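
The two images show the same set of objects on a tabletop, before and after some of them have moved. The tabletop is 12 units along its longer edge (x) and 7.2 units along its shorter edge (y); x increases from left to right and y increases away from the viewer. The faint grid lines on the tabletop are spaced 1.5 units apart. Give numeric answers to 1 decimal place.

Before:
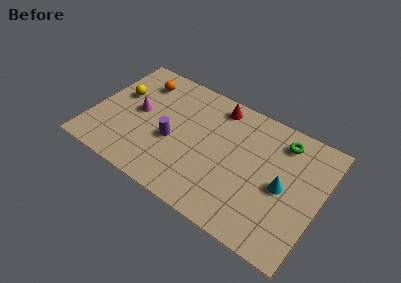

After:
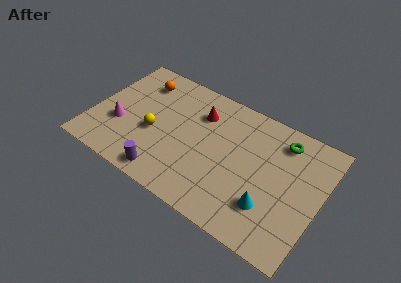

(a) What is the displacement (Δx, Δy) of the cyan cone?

(-0.5, -1.4)

The cyan cone started near (10.1, 3.4) and ended near (9.6, 2.0).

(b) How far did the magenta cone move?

1.4

The magenta cone moved from about (2.3, 3.8) to (1.5, 2.6), a distance of √(0.8² + 1.2²) ≈ 1.4.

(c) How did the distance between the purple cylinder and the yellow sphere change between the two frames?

-1.1

They were about 3.4 units apart before and 2.3 after — 1.1 units closer together.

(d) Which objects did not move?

the green torus and the orange sphere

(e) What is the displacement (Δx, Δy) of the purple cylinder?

(0.0, -2.1)

The purple cylinder started near (4.3, 3.0) and ended near (4.3, 0.9).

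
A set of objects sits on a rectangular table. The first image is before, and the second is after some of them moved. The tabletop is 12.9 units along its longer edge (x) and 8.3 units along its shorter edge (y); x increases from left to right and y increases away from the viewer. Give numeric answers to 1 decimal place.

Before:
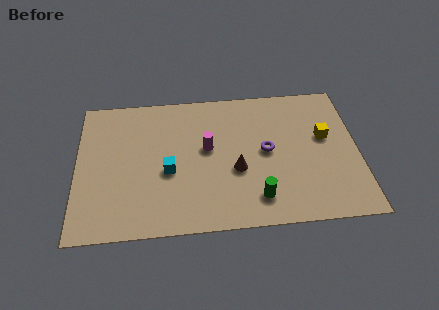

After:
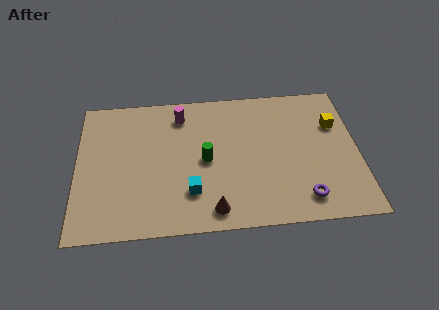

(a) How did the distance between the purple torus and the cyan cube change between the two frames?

+0.6

They were about 4.6 units apart before and 5.2 after — 0.6 units further apart.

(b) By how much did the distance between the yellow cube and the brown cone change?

+2.9

They were about 4.4 units apart before and 7.3 after — 2.9 units further apart.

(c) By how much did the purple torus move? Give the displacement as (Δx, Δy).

(1.6, -2.9)

The purple torus was at about (8.7, 4.3) and moved to about (10.3, 1.4).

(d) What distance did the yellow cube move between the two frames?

0.9

The yellow cube moved from about (11.4, 4.9) to (11.9, 5.6), a distance of √(0.5² + 0.7²) ≈ 0.9.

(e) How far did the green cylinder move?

3.3

From (8.2, 1.6) to (5.9, 4.0), the green cylinder covered √(2.3² + 2.4²) ≈ 3.3 units.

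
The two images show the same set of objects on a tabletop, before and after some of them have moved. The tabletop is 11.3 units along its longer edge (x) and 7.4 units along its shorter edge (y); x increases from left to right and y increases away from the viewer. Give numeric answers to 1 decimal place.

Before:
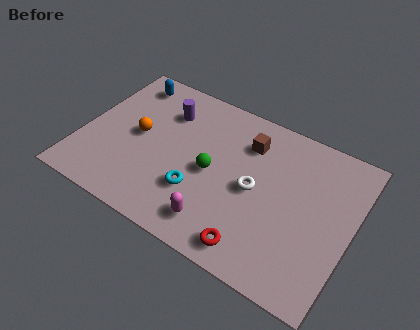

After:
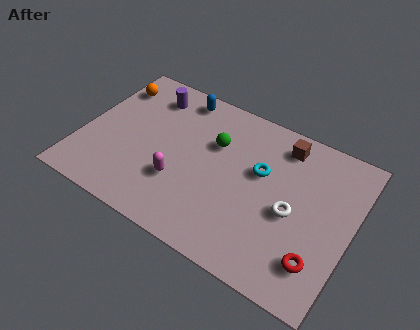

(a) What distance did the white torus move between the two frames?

1.6

The white torus moved from about (7.3, 3.6) to (8.9, 3.3), a distance of √(1.6² + 0.3²) ≈ 1.6.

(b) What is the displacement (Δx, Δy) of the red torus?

(2.5, 0.7)

The red torus started near (7.7, 1.0) and ended near (10.2, 1.7).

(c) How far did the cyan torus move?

3.2

The cyan torus was near (5.1, 2.3) before and (7.4, 4.5) after, so it travelled √(2.3² + 2.2²) ≈ 3.2 units.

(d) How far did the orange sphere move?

2.5

The orange sphere was near (2.3, 3.8) before and (0.8, 5.8) after, so it travelled √(1.5² + 2.0²) ≈ 2.5 units.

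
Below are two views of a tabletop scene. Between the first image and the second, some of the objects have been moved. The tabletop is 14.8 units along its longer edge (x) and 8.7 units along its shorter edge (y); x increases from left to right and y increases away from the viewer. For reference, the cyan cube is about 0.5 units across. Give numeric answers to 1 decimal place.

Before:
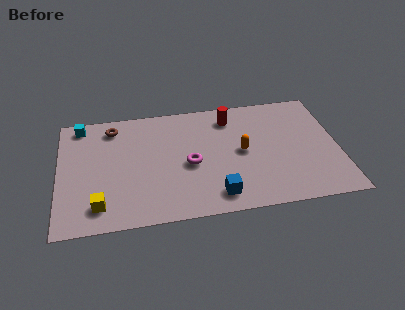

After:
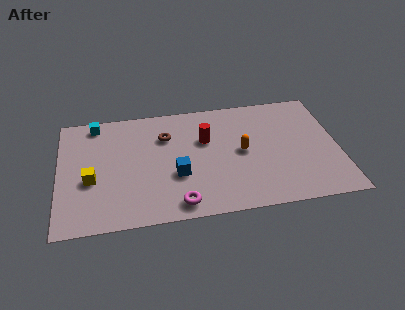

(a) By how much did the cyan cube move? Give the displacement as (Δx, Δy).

(0.8, 0.0)

From the two frames, the cyan cube sits at roughly (1.2, 7.7) before and (2.0, 7.7) after.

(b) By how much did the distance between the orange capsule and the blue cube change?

+0.3

Before: roughly 3.4 units apart; after: 3.7. That's 0.3 units further apart.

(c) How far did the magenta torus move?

2.9

The magenta torus moved from about (6.9, 3.9) to (6.2, 1.1), a distance of √(0.7² + 2.8²) ≈ 2.9.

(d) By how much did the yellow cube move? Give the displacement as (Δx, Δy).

(-0.4, 1.9)

The yellow cube was at about (2.1, 1.6) and moved to about (1.7, 3.5).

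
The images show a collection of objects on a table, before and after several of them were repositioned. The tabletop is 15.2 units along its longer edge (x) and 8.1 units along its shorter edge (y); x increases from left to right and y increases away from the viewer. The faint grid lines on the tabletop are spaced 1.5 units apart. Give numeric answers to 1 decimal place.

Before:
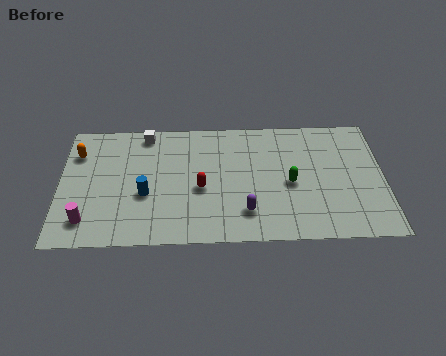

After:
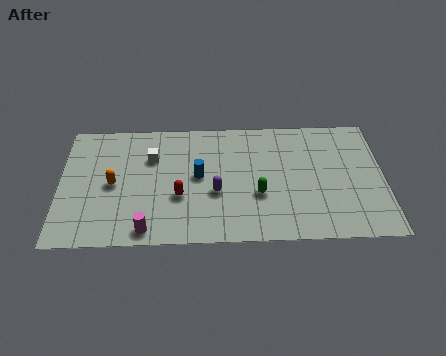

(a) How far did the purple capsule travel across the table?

1.9

The purple capsule moved from about (8.7, 1.9) to (7.3, 3.2), a distance of √(1.4² + 1.3²) ≈ 1.9.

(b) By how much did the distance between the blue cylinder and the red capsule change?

-1.0

The distance was about 2.6 in the first image and 1.6 in the second, so they moved 1.0 units closer together.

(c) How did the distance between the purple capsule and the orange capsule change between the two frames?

-4.0

They were about 8.9 units apart before and 4.9 after — 4.0 units closer together.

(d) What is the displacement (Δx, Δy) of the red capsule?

(-1.0, -0.5)

The red capsule was at about (6.6, 3.5) and moved to about (5.6, 3.0).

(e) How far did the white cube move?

1.6

From (4.0, 7.2) to (4.3, 5.6), the white cube covered √(0.3² + 1.6²) ≈ 1.6 units.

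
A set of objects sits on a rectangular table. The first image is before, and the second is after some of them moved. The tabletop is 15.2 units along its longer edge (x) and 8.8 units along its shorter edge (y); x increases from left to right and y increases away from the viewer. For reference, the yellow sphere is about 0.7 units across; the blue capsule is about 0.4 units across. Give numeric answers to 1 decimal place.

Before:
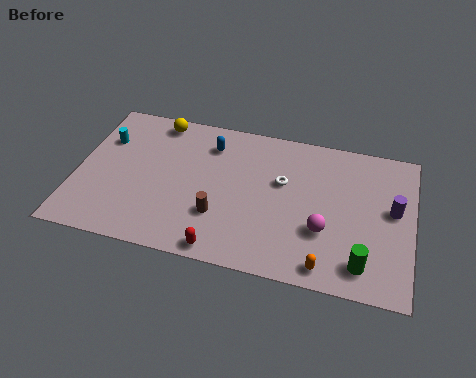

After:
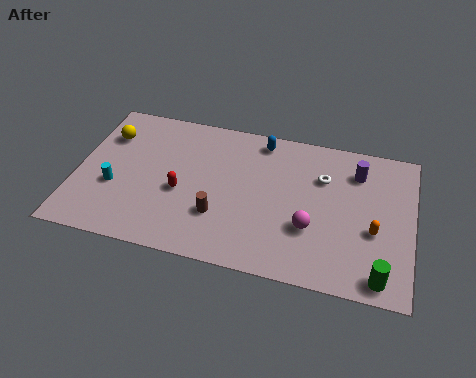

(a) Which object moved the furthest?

the red capsule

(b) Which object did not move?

the brown cylinder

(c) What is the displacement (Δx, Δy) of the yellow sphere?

(-2.2, -1.4)

The yellow sphere started near (3.4, 7.8) and ended near (1.2, 6.4).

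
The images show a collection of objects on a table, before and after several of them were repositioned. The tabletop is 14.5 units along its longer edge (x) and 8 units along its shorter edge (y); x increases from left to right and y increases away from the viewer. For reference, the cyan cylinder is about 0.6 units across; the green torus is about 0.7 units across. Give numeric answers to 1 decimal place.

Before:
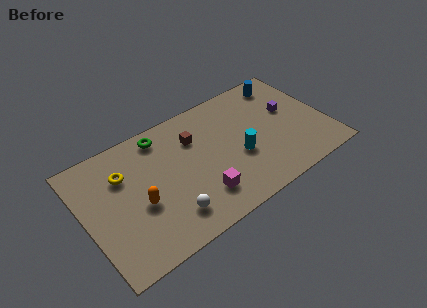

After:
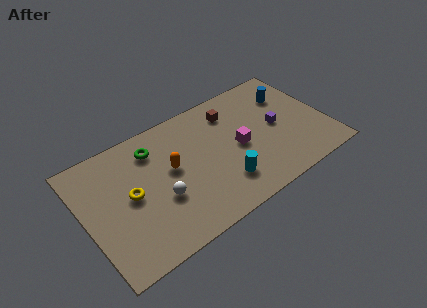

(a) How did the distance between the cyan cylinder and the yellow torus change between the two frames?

-1.4

They were about 7.0 units apart before and 5.6 after — 1.4 units closer together.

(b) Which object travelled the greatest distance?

the magenta cube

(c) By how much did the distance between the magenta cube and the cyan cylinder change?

-0.7

They were about 2.9 units apart before and 2.2 after — 0.7 units closer together.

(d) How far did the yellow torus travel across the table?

1.5

The yellow torus was near (2.5, 5.6) before and (2.7, 4.1) after, so it travelled √(0.2² + 1.5²) ≈ 1.5 units.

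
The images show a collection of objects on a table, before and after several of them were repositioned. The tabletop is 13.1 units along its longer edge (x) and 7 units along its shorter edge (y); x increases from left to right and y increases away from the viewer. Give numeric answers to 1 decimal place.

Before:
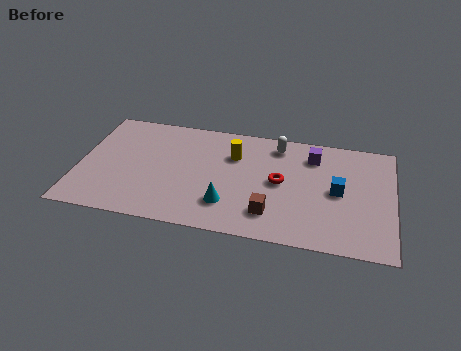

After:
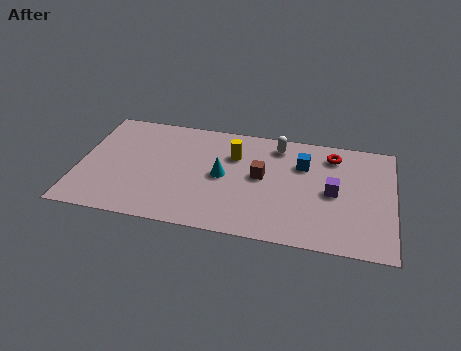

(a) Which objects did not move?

the white capsule and the yellow cylinder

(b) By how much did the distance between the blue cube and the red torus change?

-1.0

Before: roughly 2.4 units apart; after: 1.4. That's 1.0 units closer together.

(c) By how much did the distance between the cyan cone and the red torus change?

+2.2

They were about 2.8 units apart before and 5.0 after — 2.2 units further apart.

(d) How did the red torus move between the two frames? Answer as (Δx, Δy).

(2.1, 2.1)

From the two frames, the red torus sits at roughly (8.4, 3.6) before and (10.5, 5.7) after.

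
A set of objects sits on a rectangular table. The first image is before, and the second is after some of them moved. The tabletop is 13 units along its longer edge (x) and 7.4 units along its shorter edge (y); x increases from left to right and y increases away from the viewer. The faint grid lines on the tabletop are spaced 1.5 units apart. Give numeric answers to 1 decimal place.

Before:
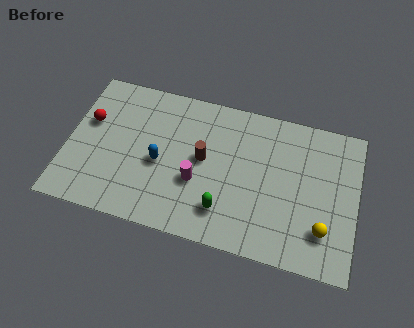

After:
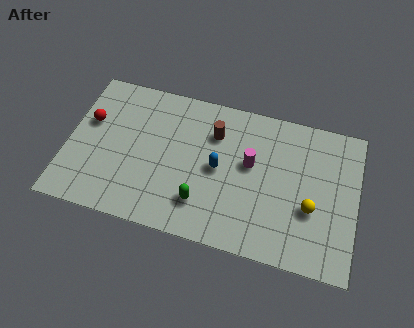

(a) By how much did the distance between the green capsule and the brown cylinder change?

+1.1

Before: roughly 2.5 units apart; after: 3.6. That's 1.1 units further apart.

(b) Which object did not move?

the red sphere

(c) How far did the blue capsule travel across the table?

2.6

The blue capsule was near (4.2, 3.3) before and (6.8, 3.7) after, so it travelled √(2.6² + 0.4²) ≈ 2.6 units.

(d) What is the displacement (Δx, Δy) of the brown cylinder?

(0.4, 1.4)

The brown cylinder started near (6.1, 4.0) and ended near (6.5, 5.4).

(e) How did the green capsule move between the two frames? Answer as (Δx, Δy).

(-1.0, 0.1)

From the two frames, the green capsule sits at roughly (7.2, 1.7) before and (6.2, 1.8) after.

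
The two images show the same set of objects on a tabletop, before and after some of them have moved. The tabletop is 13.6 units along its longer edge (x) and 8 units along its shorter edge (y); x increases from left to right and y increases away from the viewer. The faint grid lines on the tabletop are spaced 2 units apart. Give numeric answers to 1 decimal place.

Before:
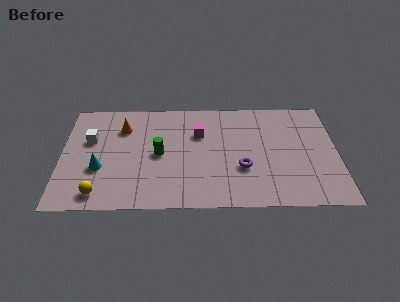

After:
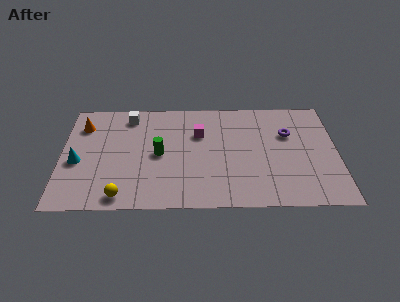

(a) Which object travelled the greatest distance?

the purple torus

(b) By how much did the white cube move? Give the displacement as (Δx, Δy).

(1.9, 1.8)

The white cube started near (1.4, 5.0) and ended near (3.3, 6.8).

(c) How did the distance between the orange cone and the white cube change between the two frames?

+0.6

Before: roughly 1.8 units apart; after: 2.4. That's 0.6 units further apart.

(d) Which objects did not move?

the magenta cube and the green cylinder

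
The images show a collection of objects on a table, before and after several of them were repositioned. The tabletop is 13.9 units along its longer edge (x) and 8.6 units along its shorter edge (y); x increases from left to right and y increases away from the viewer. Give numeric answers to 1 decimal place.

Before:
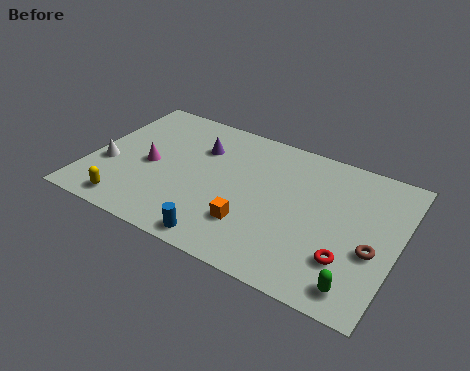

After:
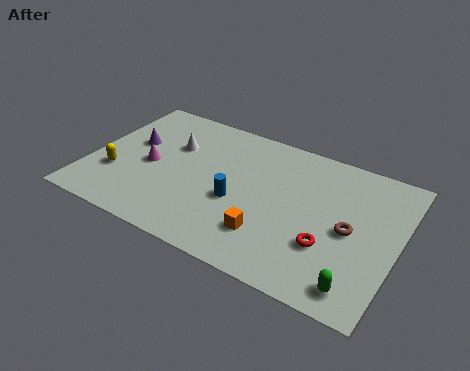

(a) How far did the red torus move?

1.0

From (11.9, 2.4) to (11.0, 2.8), the red torus covered √(0.9² + 0.4²) ≈ 1.0 units.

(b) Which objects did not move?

the magenta cone and the green capsule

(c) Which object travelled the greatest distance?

the white cone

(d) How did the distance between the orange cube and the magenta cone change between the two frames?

+0.8

Before: roughly 5.2 units apart; after: 6.0. That's 0.8 units further apart.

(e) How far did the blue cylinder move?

2.6

The blue cylinder was near (6.5, 0.9) before and (6.8, 3.5) after, so it travelled √(0.3² + 2.6²) ≈ 2.6 units.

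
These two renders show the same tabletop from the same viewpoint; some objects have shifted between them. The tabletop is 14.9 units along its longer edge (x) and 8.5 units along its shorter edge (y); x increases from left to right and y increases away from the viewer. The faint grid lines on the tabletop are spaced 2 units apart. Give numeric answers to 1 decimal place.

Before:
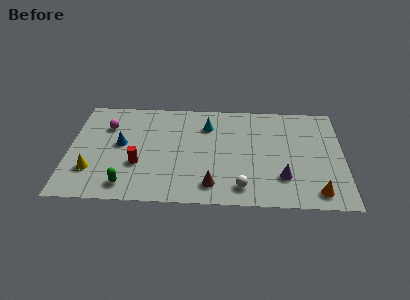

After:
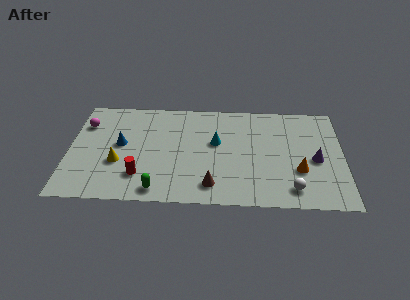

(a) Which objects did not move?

the blue cone and the brown cone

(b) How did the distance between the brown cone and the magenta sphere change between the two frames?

+1.0

Before: roughly 7.4 units apart; after: 8.4. That's 1.0 units further apart.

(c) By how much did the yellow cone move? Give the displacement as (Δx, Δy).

(1.4, 0.7)

The yellow cone was at about (1.3, 2.4) and moved to about (2.7, 3.1).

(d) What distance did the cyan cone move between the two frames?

1.5

From (7.5, 6.4) to (8.0, 5.0), the cyan cone covered √(0.5² + 1.4²) ≈ 1.5 units.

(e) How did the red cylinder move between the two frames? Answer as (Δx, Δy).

(0.1, -0.9)

The red cylinder started near (3.8, 3.0) and ended near (3.9, 2.1).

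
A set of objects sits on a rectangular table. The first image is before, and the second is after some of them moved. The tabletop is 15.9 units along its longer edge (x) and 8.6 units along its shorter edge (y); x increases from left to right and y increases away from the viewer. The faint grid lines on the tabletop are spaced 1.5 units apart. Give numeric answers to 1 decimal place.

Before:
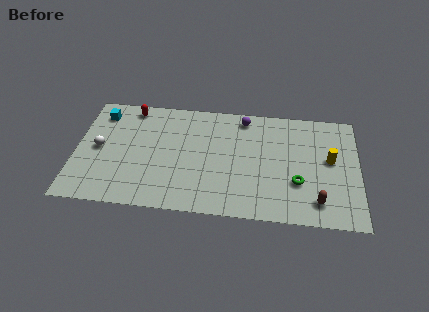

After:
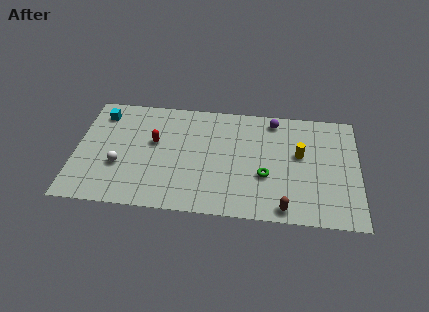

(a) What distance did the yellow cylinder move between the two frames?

1.7

The yellow cylinder moved from about (14.3, 4.8) to (12.6, 5.0), a distance of √(1.7² + 0.2²) ≈ 1.7.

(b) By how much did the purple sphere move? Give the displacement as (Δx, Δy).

(1.7, 0.0)

From the two frames, the purple sphere sits at roughly (9.4, 7.5) before and (11.1, 7.5) after.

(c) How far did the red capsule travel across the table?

2.9

The red capsule moved from about (3.0, 7.6) to (4.4, 5.1), a distance of √(1.4² + 2.5²) ≈ 2.9.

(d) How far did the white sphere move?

1.7

The white sphere was near (1.3, 4.3) before and (2.5, 3.1) after, so it travelled √(1.2² + 1.2²) ≈ 1.7 units.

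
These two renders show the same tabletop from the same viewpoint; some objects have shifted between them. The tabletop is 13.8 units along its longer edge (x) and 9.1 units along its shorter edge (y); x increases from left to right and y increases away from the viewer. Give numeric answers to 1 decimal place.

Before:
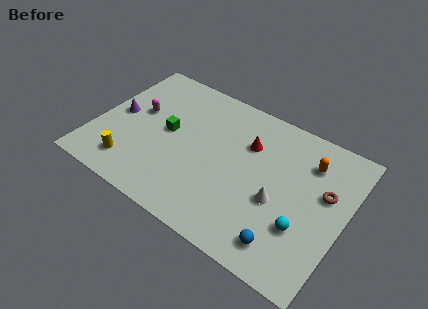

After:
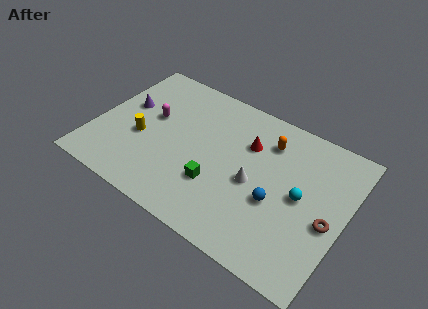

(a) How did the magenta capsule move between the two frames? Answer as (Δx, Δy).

(0.8, 0.0)

The magenta capsule was at about (2.1, 5.3) and moved to about (2.9, 5.3).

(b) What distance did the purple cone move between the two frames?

0.9

The purple cone was near (1.1, 4.6) before and (1.4, 5.4) after, so it travelled √(0.3² + 0.8²) ≈ 0.9 units.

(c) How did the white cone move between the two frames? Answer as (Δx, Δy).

(-1.4, 0.4)

The white cone was at about (10.3, 3.7) and moved to about (8.9, 4.1).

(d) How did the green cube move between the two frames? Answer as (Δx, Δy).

(3.1, -1.9)

The green cube started near (3.9, 4.8) and ended near (7.0, 2.9).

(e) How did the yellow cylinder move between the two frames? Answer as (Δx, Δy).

(0.2, 2.0)

The yellow cylinder started near (2.4, 1.7) and ended near (2.6, 3.7).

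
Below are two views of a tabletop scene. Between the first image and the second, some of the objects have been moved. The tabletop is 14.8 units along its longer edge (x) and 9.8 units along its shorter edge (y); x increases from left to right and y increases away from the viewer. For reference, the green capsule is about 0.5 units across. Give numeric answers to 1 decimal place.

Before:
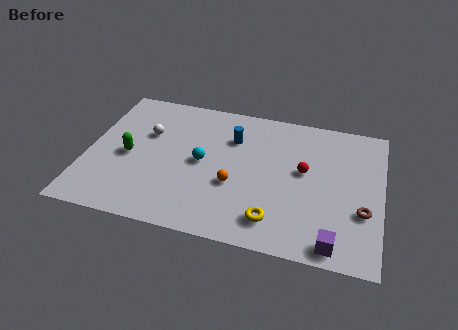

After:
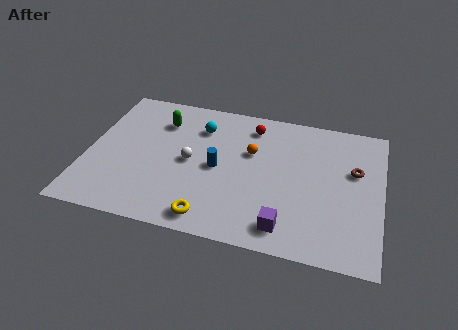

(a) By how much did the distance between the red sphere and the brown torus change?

+2.0

They were about 3.7 units apart before and 5.7 after — 2.0 units further apart.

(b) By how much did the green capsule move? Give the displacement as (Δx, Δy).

(1.4, 2.9)

From the two frames, the green capsule sits at roughly (2.1, 4.5) before and (3.5, 7.4) after.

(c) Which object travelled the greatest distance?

the red sphere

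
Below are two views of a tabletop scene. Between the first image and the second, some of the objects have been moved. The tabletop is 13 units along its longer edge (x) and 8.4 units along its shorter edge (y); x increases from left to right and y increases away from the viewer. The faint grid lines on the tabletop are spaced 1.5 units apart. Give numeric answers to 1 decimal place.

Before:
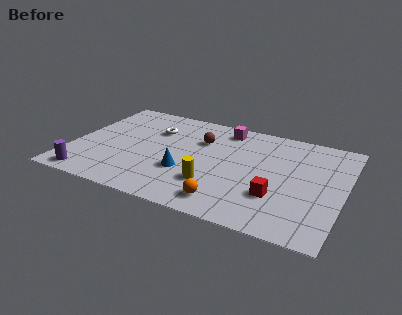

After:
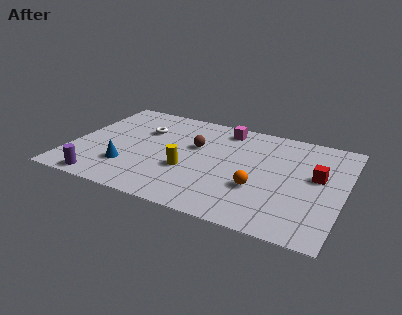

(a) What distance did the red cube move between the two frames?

2.8

The red cube moved from about (10.0, 2.6) to (11.7, 4.8), a distance of √(1.7² + 2.2²) ≈ 2.8.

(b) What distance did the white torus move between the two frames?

0.5

The white torus was near (3.7, 5.9) before and (3.2, 5.7) after, so it travelled √(0.5² + 0.2²) ≈ 0.5 units.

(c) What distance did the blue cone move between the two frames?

2.8

The blue cone moved from about (5.6, 2.9) to (2.9, 2.3), a distance of √(2.7² + 0.6²) ≈ 2.8.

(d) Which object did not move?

the magenta cube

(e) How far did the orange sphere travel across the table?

2.1

The orange sphere moved from about (7.8, 1.3) to (9.1, 2.9), a distance of √(1.3² + 1.6²) ≈ 2.1.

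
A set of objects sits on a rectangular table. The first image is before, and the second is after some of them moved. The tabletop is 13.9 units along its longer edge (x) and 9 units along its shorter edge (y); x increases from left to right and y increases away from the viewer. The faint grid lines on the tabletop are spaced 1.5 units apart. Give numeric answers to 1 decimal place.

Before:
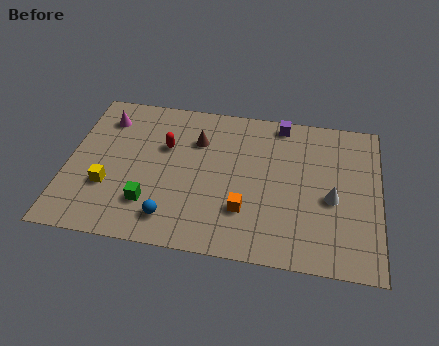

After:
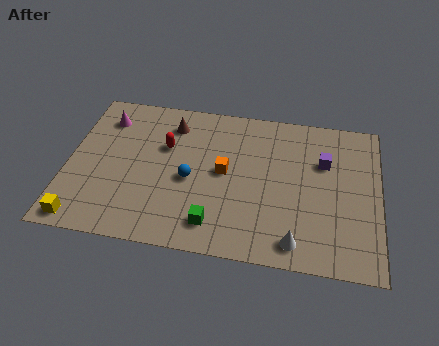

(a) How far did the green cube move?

3.0

The green cube moved from about (3.8, 2.3) to (6.7, 1.6), a distance of √(2.9² + 0.7²) ≈ 3.0.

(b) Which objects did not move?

the red capsule and the magenta cone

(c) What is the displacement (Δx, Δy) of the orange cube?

(-1.0, 2.1)

The orange cube started near (8.0, 2.6) and ended near (7.0, 4.7).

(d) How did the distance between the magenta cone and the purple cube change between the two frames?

+2.0

The distance was about 8.0 in the first image and 10.0 in the second, so they moved 2.0 units further apart.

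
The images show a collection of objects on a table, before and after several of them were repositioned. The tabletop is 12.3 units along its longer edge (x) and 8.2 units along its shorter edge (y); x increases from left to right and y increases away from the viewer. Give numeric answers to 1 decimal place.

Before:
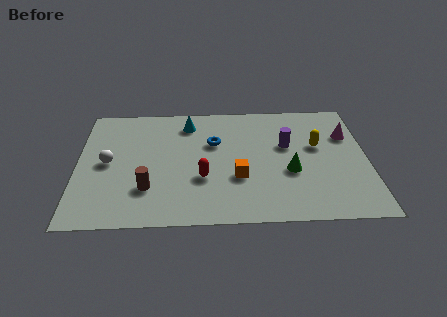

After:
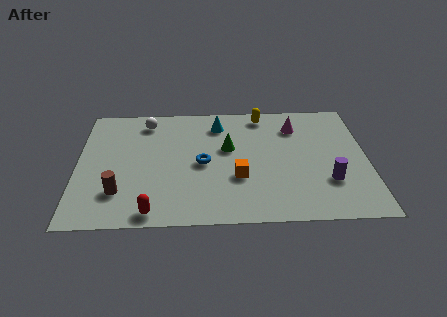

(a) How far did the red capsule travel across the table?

3.0

The red capsule was near (5.3, 2.9) before and (3.2, 0.8) after, so it travelled √(2.1² + 2.1²) ≈ 3.0 units.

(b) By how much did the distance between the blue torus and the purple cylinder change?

+2.4

They were about 3.1 units apart before and 5.5 after — 2.4 units further apart.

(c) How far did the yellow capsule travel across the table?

3.3

The yellow capsule moved from about (10.2, 4.9) to (7.9, 7.2), a distance of √(2.3² + 2.3²) ≈ 3.3.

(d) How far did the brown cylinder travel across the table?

1.2

From (3.0, 2.3) to (1.8, 2.1), the brown cylinder covered √(1.2² + 0.2²) ≈ 1.2 units.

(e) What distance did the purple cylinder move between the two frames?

3.0

The purple cylinder was near (8.9, 5.0) before and (10.6, 2.5) after, so it travelled √(1.7² + 2.5²) ≈ 3.0 units.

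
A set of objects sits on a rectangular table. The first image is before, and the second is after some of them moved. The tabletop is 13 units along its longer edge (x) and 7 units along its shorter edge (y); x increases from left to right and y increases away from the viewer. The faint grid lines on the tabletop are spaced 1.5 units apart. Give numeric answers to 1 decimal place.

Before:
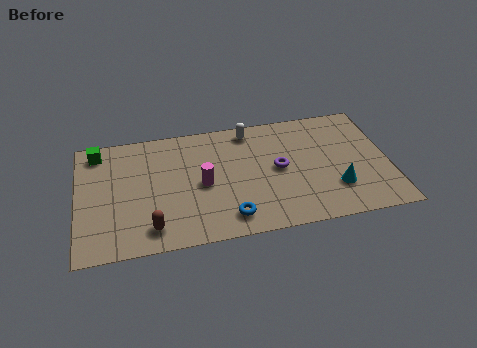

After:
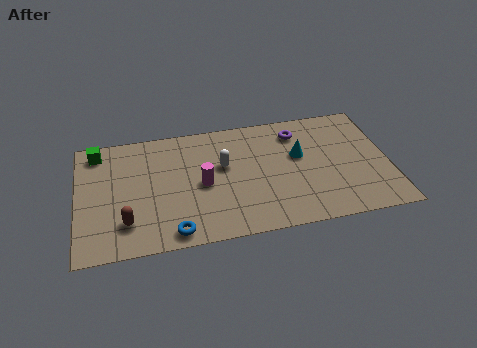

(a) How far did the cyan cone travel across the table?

2.6

From (10.7, 2.0) to (9.3, 4.2), the cyan cone covered √(1.4² + 2.2²) ≈ 2.6 units.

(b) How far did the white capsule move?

2.2

The white capsule was near (7.3, 6.1) before and (6.1, 4.2) after, so it travelled √(1.2² + 1.9²) ≈ 2.2 units.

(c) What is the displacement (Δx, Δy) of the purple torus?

(0.9, 2.0)

From the two frames, the purple torus sits at roughly (8.4, 3.6) before and (9.3, 5.6) after.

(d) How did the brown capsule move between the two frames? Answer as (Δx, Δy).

(-1.0, 0.5)

The brown capsule started near (3.0, 1.2) and ended near (2.0, 1.7).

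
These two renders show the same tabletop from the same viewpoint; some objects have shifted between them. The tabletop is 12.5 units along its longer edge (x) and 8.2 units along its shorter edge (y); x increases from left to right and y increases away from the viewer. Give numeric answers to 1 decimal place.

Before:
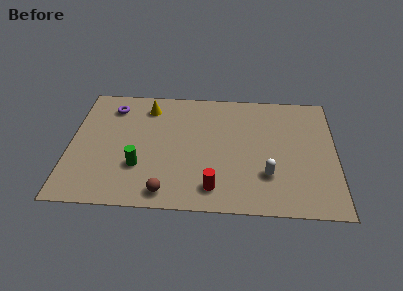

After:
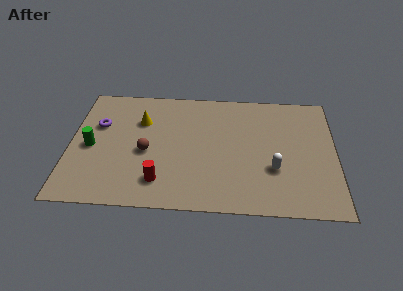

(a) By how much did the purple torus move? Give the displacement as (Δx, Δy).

(-0.6, -1.3)

The purple torus started near (1.9, 6.6) and ended near (1.3, 5.3).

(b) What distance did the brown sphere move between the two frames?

2.8

The brown sphere moved from about (4.6, 1.0) to (3.6, 3.6), a distance of √(1.0² + 2.6²) ≈ 2.8.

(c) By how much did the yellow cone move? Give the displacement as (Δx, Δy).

(-0.3, -1.0)

From the two frames, the yellow cone sits at roughly (3.6, 6.7) before and (3.3, 5.7) after.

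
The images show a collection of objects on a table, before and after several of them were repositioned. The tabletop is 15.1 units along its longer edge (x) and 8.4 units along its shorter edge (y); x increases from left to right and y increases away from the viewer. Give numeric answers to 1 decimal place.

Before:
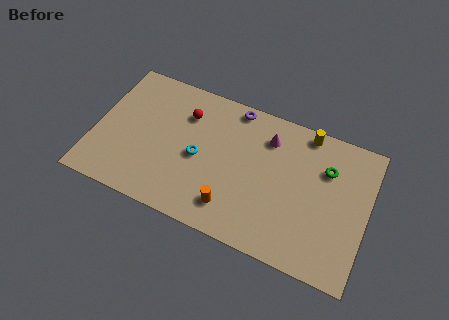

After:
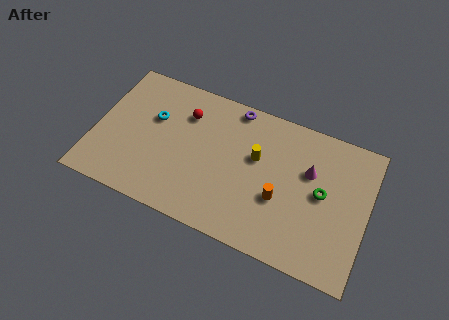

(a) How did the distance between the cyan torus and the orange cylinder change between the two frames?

+4.6

They were about 3.0 units apart before and 7.6 after — 4.6 units further apart.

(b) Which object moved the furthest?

the yellow cylinder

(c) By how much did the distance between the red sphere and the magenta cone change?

+2.4

They were about 4.6 units apart before and 7.0 after — 2.4 units further apart.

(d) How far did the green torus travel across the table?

1.5

The green torus was near (12.7, 5.9) before and (12.6, 4.4) after, so it travelled √(0.1² + 1.5²) ≈ 1.5 units.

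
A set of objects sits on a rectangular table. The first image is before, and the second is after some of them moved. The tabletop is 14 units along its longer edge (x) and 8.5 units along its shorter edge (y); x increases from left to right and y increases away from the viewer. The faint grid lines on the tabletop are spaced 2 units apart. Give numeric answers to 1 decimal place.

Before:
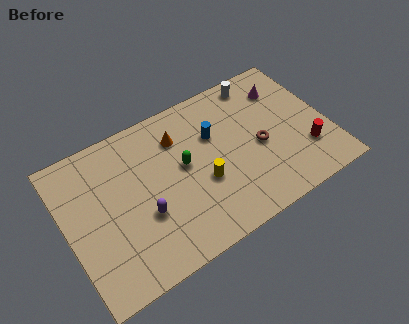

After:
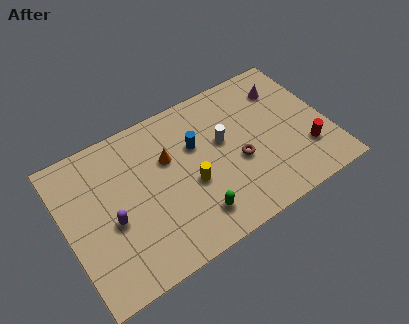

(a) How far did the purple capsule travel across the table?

1.7

From (3.9, 3.1) to (2.3, 3.6), the purple capsule covered √(1.6² + 0.5²) ≈ 1.7 units.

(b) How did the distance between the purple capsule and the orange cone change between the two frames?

-0.3

Before: roughly 4.1 units apart; after: 3.8. That's 0.3 units closer together.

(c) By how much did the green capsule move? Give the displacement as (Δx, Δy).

(0.1, -3.0)

The green capsule was at about (6.3, 4.7) and moved to about (6.4, 1.7).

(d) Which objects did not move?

the red cylinder and the magenta cone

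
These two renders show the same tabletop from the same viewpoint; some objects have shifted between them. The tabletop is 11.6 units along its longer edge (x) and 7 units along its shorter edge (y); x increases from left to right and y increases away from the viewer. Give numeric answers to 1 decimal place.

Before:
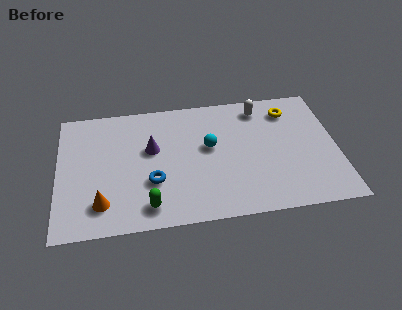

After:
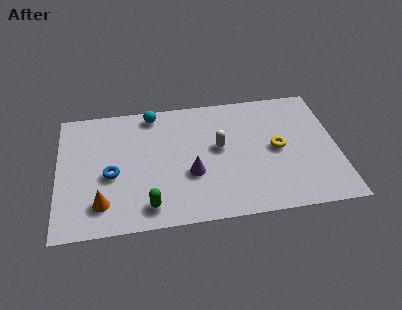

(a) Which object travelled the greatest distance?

the cyan sphere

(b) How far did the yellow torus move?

2.2

The yellow torus was near (9.7, 5.6) before and (9.1, 3.5) after, so it travelled √(0.6² + 2.1²) ≈ 2.2 units.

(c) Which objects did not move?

the orange cone and the green capsule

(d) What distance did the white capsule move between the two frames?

2.7

The white capsule was near (8.5, 5.9) before and (6.7, 3.9) after, so it travelled √(1.8² + 2.0²) ≈ 2.7 units.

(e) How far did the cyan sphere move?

3.2

The cyan sphere was near (6.3, 4.0) before and (4.0, 6.2) after, so it travelled √(2.3² + 2.2²) ≈ 3.2 units.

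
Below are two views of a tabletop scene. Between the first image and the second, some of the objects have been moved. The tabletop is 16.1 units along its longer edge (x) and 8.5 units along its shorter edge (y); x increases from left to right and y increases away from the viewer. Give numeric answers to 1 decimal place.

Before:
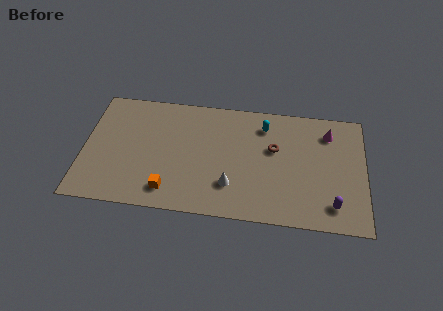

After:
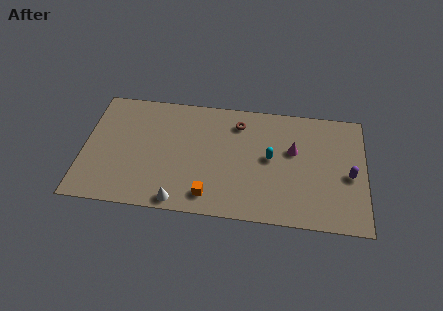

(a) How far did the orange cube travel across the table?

2.3

The orange cube was near (5.0, 1.5) before and (7.3, 1.4) after, so it travelled √(2.3² + 0.1²) ≈ 2.3 units.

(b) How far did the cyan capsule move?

2.3

The cyan capsule was near (10.3, 6.8) before and (10.7, 4.5) after, so it travelled √(0.4² + 2.3²) ≈ 2.3 units.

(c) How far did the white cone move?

3.3

The white cone was near (8.5, 2.3) before and (5.6, 0.8) after, so it travelled √(2.9² + 1.5²) ≈ 3.3 units.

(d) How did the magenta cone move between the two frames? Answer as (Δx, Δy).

(-2.0, -1.5)

From the two frames, the magenta cone sits at roughly (14.0, 6.7) before and (12.0, 5.2) after.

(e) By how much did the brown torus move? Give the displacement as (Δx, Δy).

(-2.1, 1.6)

From the two frames, the brown torus sits at roughly (10.9, 5.2) before and (8.8, 6.8) after.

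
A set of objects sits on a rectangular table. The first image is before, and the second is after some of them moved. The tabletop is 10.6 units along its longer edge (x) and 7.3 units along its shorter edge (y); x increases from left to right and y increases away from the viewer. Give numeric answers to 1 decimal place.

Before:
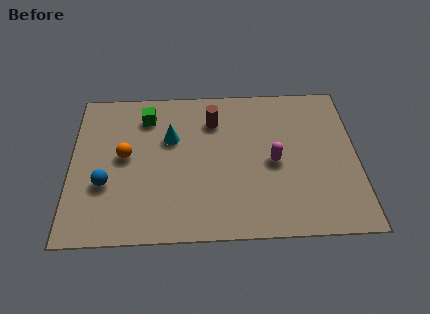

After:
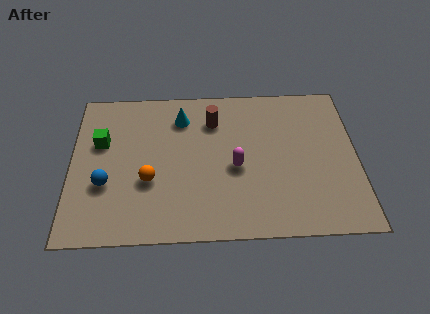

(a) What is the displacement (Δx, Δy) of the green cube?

(-1.7, -1.2)

The green cube started near (2.8, 5.8) and ended near (1.1, 4.6).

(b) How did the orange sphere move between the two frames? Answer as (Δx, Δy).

(0.9, -1.2)

From the two frames, the orange sphere sits at roughly (2.0, 3.9) before and (2.9, 2.7) after.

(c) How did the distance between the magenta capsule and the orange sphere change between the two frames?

-2.3

The distance was about 5.5 in the first image and 3.2 in the second, so they moved 2.3 units closer together.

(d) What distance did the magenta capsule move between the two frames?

1.4

From (7.5, 3.4) to (6.1, 3.2), the magenta capsule covered √(1.4² + 0.2²) ≈ 1.4 units.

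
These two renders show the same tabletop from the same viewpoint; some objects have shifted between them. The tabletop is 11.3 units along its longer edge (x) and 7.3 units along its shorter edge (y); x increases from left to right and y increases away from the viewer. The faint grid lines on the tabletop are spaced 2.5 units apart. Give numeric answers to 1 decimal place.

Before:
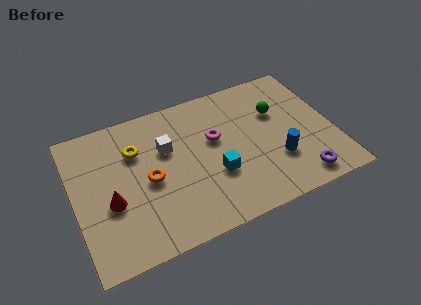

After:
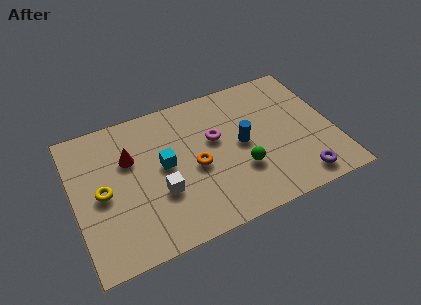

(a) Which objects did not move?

the purple torus and the magenta torus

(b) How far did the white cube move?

2.2

From (4.1, 4.7) to (3.6, 2.6), the white cube covered √(0.5² + 2.1²) ≈ 2.2 units.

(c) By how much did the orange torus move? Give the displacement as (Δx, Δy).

(2.0, -0.1)

The orange torus was at about (3.2, 3.4) and moved to about (5.2, 3.3).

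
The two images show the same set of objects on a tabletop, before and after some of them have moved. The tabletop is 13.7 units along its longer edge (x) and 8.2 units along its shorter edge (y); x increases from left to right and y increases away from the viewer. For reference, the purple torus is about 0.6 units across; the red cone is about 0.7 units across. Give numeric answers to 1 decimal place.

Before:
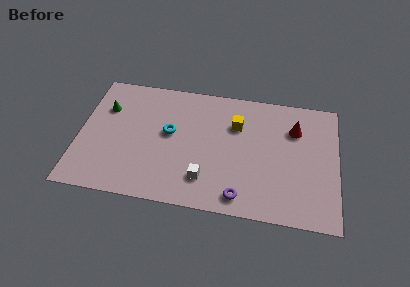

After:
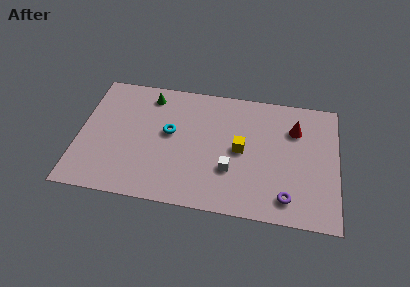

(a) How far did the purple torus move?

2.4

The purple torus moved from about (8.7, 1.1) to (11.1, 1.4), a distance of √(2.4² + 0.3²) ≈ 2.4.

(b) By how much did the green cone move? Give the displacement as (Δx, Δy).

(2.3, 1.2)

The green cone was at about (1.3, 5.7) and moved to about (3.6, 6.9).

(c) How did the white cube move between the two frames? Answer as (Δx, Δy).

(1.3, 0.8)

The white cube started near (6.8, 1.9) and ended near (8.1, 2.7).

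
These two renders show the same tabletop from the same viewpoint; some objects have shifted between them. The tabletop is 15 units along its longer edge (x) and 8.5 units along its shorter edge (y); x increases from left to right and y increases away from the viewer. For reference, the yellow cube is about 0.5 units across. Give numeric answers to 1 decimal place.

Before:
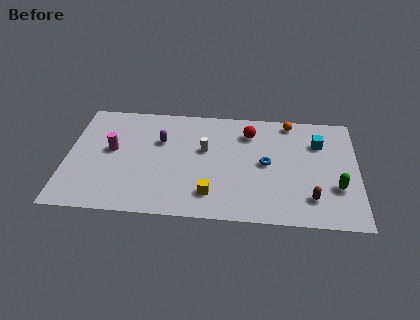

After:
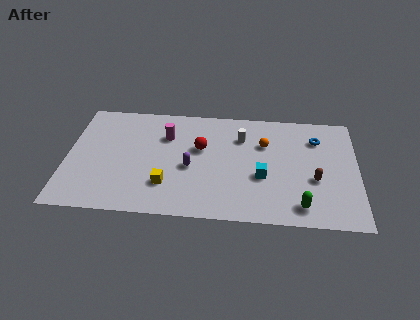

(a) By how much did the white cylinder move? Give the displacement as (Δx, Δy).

(1.9, 1.1)

From the two frames, the white cylinder sits at roughly (7.1, 5.1) before and (9.0, 6.2) after.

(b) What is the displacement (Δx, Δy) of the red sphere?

(-2.5, -1.4)

From the two frames, the red sphere sits at roughly (9.4, 6.6) before and (6.9, 5.2) after.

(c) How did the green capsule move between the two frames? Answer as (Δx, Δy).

(-1.8, -1.5)

The green capsule was at about (13.9, 2.8) and moved to about (12.1, 1.3).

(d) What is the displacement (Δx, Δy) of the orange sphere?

(-1.3, -1.8)

The orange sphere started near (11.5, 7.6) and ended near (10.2, 5.8).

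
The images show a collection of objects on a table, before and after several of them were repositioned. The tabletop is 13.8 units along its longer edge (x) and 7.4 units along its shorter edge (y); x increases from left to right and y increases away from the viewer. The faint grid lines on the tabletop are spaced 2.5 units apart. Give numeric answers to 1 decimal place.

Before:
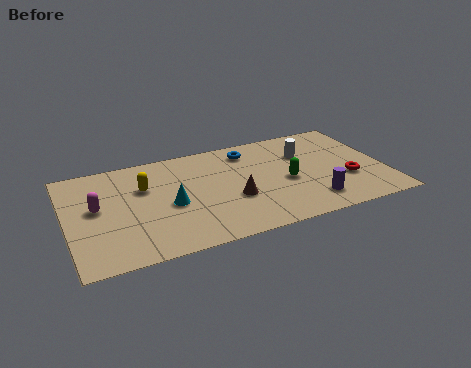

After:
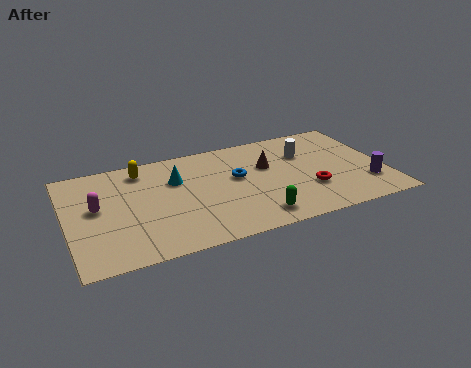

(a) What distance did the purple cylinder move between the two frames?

2.5

From (10.4, 1.5) to (12.9, 2.0), the purple cylinder covered √(2.5² + 0.5²) ≈ 2.5 units.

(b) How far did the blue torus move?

1.9

From (8.1, 6.1) to (7.4, 4.3), the blue torus covered √(0.7² + 1.8²) ≈ 1.9 units.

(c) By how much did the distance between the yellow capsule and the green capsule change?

+0.4

The distance was about 6.3 in the first image and 6.7 in the second, so they moved 0.4 units further apart.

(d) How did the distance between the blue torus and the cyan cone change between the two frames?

-1.9

The distance was about 4.6 in the first image and 2.7 in the second, so they moved 1.9 units closer together.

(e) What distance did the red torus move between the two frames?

1.7

The red torus moved from about (12.1, 2.6) to (10.4, 2.4), a distance of √(1.7² + 0.2²) ≈ 1.7.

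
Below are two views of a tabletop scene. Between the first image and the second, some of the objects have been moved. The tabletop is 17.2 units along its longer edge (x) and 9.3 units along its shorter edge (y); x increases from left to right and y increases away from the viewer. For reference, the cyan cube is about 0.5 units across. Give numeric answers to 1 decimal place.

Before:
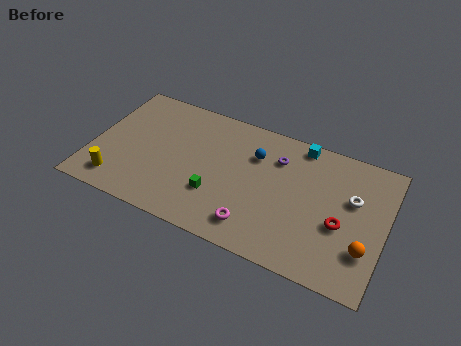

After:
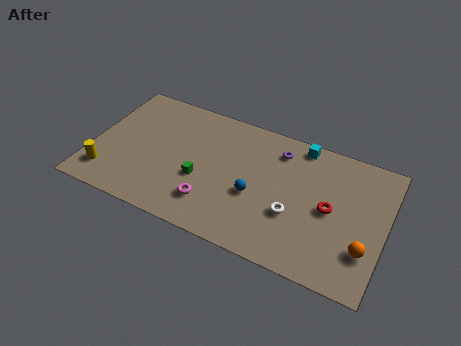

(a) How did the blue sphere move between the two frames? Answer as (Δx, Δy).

(0.3, -2.8)

From the two frames, the blue sphere sits at roughly (9.4, 6.6) before and (9.7, 3.8) after.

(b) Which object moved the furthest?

the white torus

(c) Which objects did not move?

the orange sphere and the cyan cube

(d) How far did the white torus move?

4.0

The white torus moved from about (15.2, 5.8) to (12.0, 3.4), a distance of √(3.2² + 2.4²) ≈ 4.0.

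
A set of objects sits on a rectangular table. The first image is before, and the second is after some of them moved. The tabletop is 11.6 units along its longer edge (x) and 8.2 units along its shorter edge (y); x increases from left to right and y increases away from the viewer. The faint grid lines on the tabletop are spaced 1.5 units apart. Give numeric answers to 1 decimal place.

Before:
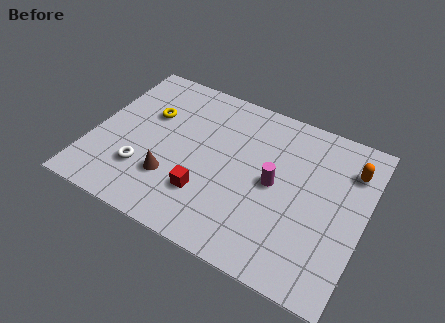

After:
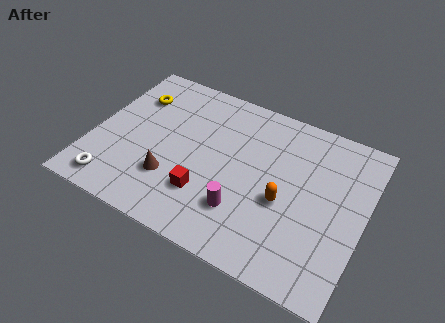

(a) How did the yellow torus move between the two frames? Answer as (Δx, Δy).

(-0.8, 0.7)

From the two frames, the yellow torus sits at roughly (2.2, 5.3) before and (1.4, 6.0) after.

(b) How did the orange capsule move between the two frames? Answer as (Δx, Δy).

(-2.5, -2.8)

The orange capsule started near (10.8, 6.2) and ended near (8.3, 3.4).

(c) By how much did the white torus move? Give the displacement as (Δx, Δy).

(-1.1, -1.2)

The white torus started near (2.4, 2.3) and ended near (1.3, 1.1).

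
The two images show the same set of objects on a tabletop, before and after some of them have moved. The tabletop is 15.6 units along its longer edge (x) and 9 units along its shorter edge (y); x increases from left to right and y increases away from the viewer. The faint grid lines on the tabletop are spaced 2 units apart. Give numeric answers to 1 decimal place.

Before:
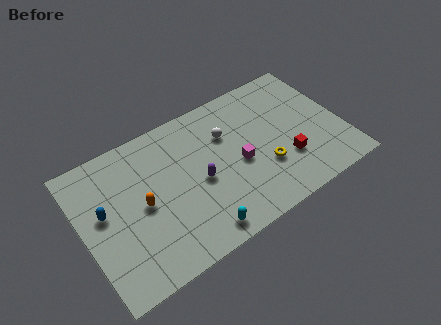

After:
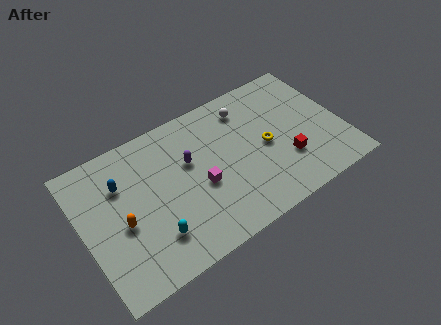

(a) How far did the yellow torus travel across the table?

1.3

The yellow torus was near (10.7, 3.0) before and (11.0, 4.3) after, so it travelled √(0.3² + 1.3²) ≈ 1.3 units.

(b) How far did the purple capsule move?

1.6

The purple capsule was near (6.9, 4.1) before and (6.5, 5.6) after, so it travelled √(0.4² + 1.5²) ≈ 1.6 units.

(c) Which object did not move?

the red cube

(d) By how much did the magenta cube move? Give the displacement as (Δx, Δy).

(-2.4, -0.2)

The magenta cube was at about (9.3, 4.0) and moved to about (6.9, 3.8).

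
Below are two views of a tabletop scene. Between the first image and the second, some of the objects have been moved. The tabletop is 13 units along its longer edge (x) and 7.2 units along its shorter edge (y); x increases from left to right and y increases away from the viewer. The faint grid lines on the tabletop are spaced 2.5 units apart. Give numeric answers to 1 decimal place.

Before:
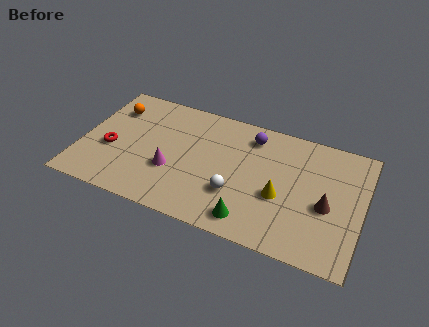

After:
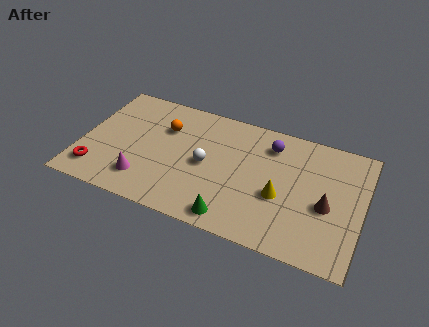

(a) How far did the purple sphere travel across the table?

0.9

The purple sphere was near (7.7, 5.9) before and (8.6, 5.7) after, so it travelled √(0.9² + 0.2²) ≈ 0.9 units.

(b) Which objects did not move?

the yellow cone and the brown cone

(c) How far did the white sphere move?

1.9

From (7.3, 2.3) to (5.8, 3.5), the white sphere covered √(1.5² + 1.2²) ≈ 1.9 units.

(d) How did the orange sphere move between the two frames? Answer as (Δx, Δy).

(2.5, -0.4)

The orange sphere started near (1.2, 5.4) and ended near (3.7, 5.0).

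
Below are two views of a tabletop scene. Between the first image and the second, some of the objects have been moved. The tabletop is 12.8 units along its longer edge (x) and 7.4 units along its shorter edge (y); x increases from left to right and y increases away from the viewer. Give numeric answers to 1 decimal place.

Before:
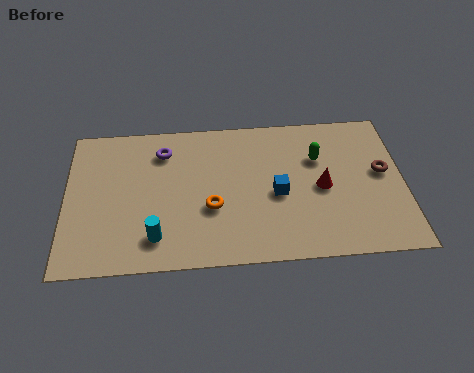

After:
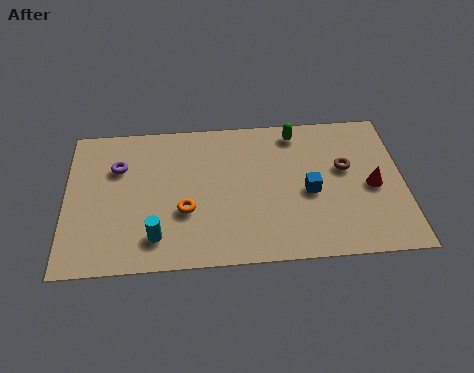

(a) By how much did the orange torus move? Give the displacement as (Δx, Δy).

(-1.0, -0.1)

The orange torus was at about (5.5, 2.8) and moved to about (4.5, 2.7).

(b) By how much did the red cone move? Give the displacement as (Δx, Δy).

(1.9, -0.1)

The red cone was at about (9.7, 3.5) and moved to about (11.6, 3.4).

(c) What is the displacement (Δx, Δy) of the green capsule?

(-0.8, 1.4)

The green capsule was at about (9.6, 5.0) and moved to about (8.8, 6.4).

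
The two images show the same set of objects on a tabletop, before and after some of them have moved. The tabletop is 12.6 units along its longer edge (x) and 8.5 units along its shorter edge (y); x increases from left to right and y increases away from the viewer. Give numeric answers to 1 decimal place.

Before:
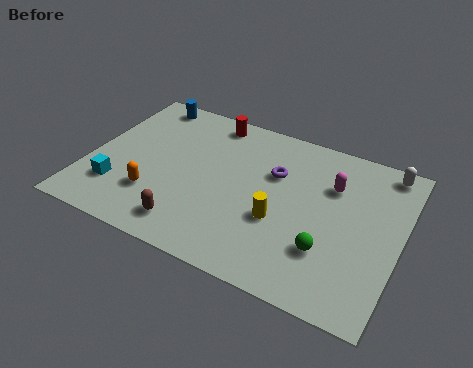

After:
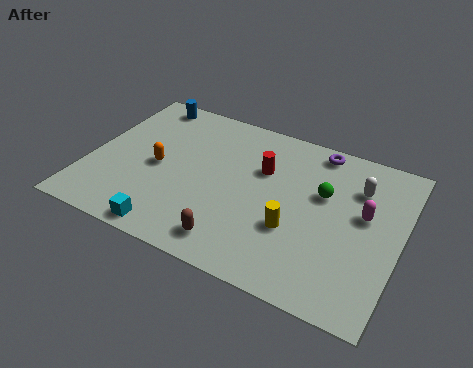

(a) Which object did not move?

the blue cylinder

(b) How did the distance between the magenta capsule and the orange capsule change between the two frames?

+0.7

The distance was about 7.6 in the first image and 8.3 in the second, so they moved 0.7 units further apart.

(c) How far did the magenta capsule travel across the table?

1.7

The magenta capsule was near (9.7, 5.9) before and (11.1, 4.9) after, so it travelled √(1.4² + 1.0²) ≈ 1.7 units.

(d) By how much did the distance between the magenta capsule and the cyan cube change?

-0.7

Before: roughly 9.1 units apart; after: 8.4. That's 0.7 units closer together.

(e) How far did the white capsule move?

1.7

The white capsule was near (11.7, 7.6) before and (10.7, 6.2) after, so it travelled √(1.0² + 1.4²) ≈ 1.7 units.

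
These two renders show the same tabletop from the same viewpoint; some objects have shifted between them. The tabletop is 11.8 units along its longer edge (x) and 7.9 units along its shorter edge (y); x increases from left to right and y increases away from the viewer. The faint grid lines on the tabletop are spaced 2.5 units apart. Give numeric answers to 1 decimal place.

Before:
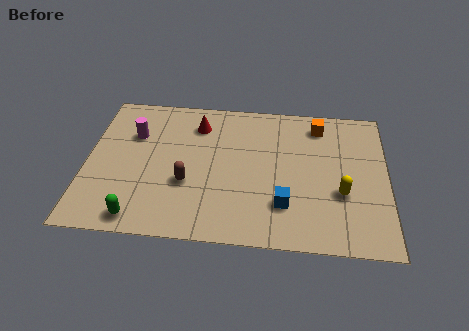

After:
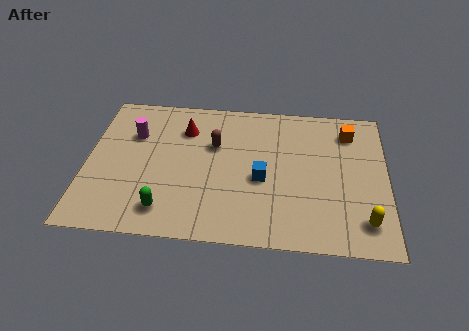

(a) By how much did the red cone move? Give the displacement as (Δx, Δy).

(-0.5, -0.3)

The red cone was at about (4.3, 6.2) and moved to about (3.8, 5.9).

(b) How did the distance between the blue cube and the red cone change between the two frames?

-1.4

They were about 5.4 units apart before and 4.0 after — 1.4 units closer together.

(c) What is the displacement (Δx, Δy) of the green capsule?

(1.0, 0.5)

The green capsule was at about (2.2, 0.9) and moved to about (3.2, 1.4).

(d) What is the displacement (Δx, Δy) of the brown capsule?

(1.0, 2.2)

From the two frames, the brown capsule sits at roughly (4.0, 2.9) before and (5.0, 5.1) after.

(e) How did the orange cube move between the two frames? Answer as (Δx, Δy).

(1.2, -0.3)

The orange cube was at about (9.1, 6.6) and moved to about (10.3, 6.3).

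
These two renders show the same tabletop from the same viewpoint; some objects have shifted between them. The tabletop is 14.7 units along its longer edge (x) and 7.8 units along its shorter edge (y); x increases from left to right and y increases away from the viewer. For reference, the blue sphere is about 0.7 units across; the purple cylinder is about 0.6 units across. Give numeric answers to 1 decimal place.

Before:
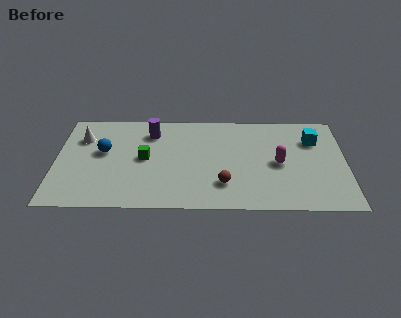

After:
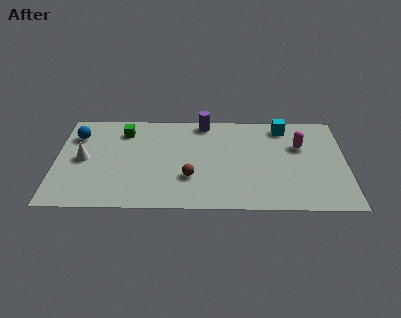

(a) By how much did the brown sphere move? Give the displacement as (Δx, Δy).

(-1.7, 0.5)

The brown sphere was at about (8.5, 2.0) and moved to about (6.8, 2.5).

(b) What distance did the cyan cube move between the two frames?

1.9

From (13.1, 5.6) to (11.6, 6.7), the cyan cube covered √(1.5² + 1.1²) ≈ 1.9 units.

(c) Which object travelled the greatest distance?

the purple cylinder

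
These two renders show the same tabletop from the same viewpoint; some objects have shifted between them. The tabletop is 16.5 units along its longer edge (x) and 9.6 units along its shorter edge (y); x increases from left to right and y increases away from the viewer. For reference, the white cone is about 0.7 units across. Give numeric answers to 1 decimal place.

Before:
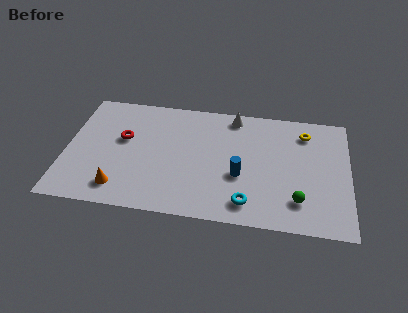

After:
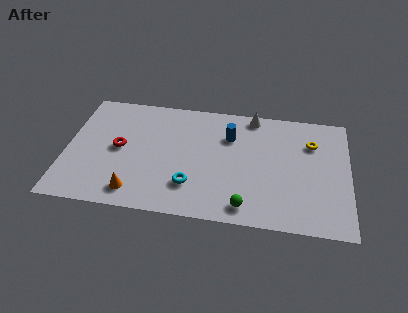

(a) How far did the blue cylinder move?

3.2

The blue cylinder was near (10.2, 3.7) before and (9.5, 6.8) after, so it travelled √(0.7² + 3.1²) ≈ 3.2 units.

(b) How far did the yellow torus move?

0.9

The yellow torus was near (13.9, 7.7) before and (14.3, 6.9) after, so it travelled √(0.4² + 0.8²) ≈ 0.9 units.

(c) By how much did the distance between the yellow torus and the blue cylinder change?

-0.6

The distance was about 5.4 in the first image and 4.8 in the second, so they moved 0.6 units closer together.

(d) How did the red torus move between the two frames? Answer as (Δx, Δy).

(-0.2, -0.8)

From the two frames, the red torus sits at roughly (3.3, 5.7) before and (3.1, 4.9) after.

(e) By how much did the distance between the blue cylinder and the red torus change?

-0.5

They were about 7.2 units apart before and 6.7 after — 0.5 units closer together.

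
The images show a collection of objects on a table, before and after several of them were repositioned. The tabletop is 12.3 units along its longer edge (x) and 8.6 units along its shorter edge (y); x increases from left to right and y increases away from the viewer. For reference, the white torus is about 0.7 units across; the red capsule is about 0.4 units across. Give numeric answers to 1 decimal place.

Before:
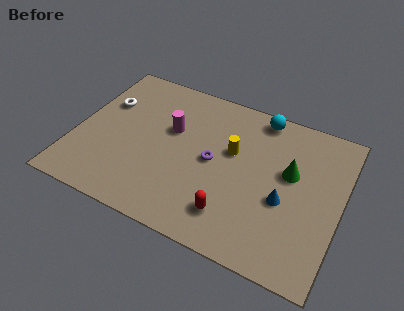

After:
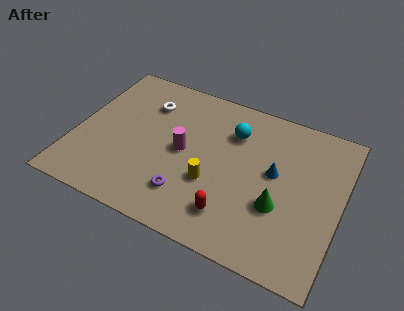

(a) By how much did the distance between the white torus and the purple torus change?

-0.4

The distance was about 5.5 in the first image and 5.1 in the second, so they moved 0.4 units closer together.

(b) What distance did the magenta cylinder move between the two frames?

1.2

The magenta cylinder moved from about (4.3, 5.3) to (5.0, 4.3), a distance of √(0.7² + 1.0²) ≈ 1.2.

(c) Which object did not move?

the red capsule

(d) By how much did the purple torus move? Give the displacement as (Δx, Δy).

(-0.9, -2.3)

The purple torus started near (6.4, 4.3) and ended near (5.5, 2.0).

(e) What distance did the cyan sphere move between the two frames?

1.8

The cyan sphere was near (8.2, 7.7) before and (7.1, 6.3) after, so it travelled √(1.1² + 1.4²) ≈ 1.8 units.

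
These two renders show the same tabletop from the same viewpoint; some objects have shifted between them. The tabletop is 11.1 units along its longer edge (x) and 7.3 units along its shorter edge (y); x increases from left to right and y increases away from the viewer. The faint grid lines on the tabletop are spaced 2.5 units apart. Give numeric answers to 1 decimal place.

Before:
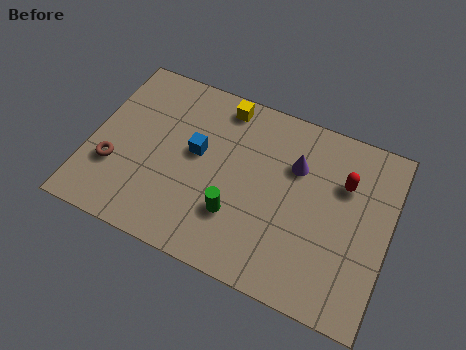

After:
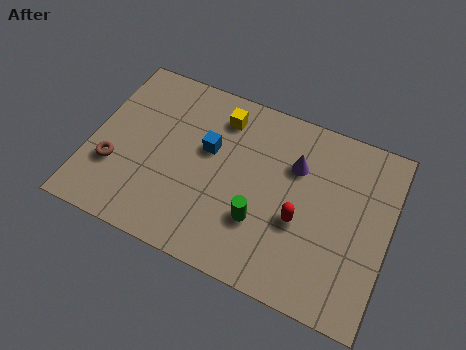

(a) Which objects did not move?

the brown torus and the purple cone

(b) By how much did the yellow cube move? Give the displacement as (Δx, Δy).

(0.0, -0.5)

The yellow cube started near (4.6, 6.4) and ended near (4.6, 5.9).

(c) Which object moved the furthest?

the red capsule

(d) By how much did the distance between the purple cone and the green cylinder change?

-0.5

The distance was about 3.4 in the first image and 2.9 in the second, so they moved 0.5 units closer together.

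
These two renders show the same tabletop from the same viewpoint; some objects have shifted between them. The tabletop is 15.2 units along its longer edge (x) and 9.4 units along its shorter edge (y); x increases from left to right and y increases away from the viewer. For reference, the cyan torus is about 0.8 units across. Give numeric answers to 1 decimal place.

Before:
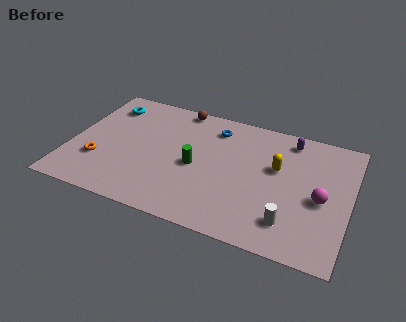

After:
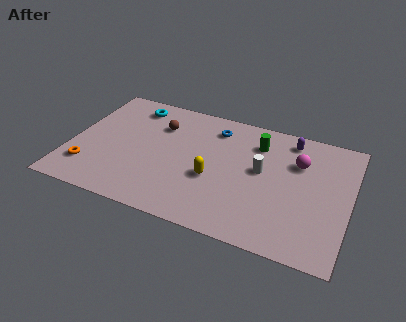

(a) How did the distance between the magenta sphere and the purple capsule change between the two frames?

-2.7

The distance was about 4.4 in the first image and 1.7 in the second, so they moved 2.7 units closer together.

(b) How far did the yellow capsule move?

3.9

The yellow capsule moved from about (11.2, 5.7) to (7.9, 3.7), a distance of √(3.3² + 2.0²) ≈ 3.9.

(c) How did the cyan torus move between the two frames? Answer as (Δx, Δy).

(1.4, 0.4)

The cyan torus started near (1.6, 7.5) and ended near (3.0, 7.9).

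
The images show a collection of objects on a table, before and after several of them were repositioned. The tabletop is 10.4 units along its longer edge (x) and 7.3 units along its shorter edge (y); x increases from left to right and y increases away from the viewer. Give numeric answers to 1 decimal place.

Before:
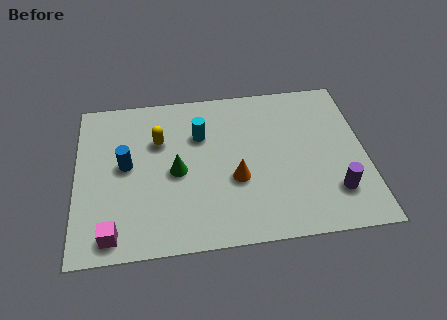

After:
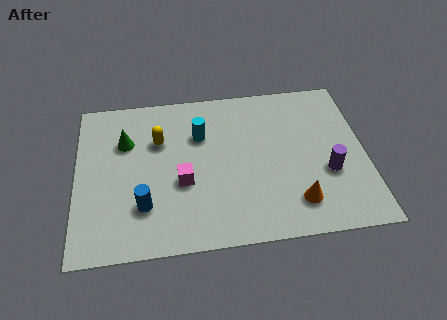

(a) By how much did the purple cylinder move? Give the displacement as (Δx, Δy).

(-0.2, 0.9)

The purple cylinder started near (9.2, 1.8) and ended near (9.0, 2.7).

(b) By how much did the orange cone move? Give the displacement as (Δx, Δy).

(2.1, -1.3)

The orange cone started near (5.7, 2.8) and ended near (7.8, 1.5).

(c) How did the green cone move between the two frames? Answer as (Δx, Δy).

(-1.8, 1.6)

The green cone was at about (3.6, 3.4) and moved to about (1.8, 5.0).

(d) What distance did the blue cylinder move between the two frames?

2.0

The blue cylinder was near (1.8, 3.9) before and (2.4, 2.0) after, so it travelled √(0.6² + 1.9²) ≈ 2.0 units.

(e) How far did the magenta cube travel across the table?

3.2

The magenta cube moved from about (1.3, 0.9) to (3.8, 2.9), a distance of √(2.5² + 2.0²) ≈ 3.2.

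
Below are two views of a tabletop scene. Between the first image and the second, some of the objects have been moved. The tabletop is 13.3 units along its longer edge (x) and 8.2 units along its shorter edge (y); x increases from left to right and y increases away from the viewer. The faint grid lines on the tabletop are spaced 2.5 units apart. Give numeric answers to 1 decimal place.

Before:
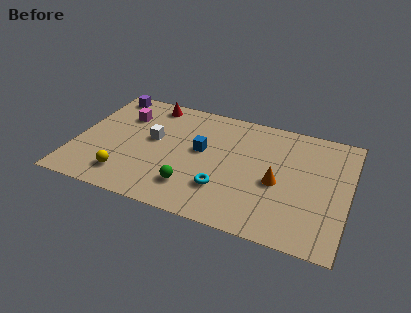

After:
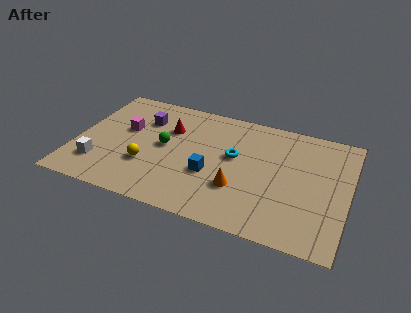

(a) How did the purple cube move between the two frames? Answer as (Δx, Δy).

(2.0, -1.4)

From the two frames, the purple cube sits at roughly (1.1, 7.3) before and (3.1, 5.9) after.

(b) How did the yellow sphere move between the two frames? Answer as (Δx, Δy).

(0.9, 1.1)

The yellow sphere started near (2.7, 1.6) and ended near (3.6, 2.7).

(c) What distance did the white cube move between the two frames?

3.5

From (3.7, 4.6) to (1.3, 2.0), the white cube covered √(2.4² + 2.6²) ≈ 3.5 units.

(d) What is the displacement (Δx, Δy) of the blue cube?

(0.6, -1.5)

The blue cube started near (6.1, 4.6) and ended near (6.7, 3.1).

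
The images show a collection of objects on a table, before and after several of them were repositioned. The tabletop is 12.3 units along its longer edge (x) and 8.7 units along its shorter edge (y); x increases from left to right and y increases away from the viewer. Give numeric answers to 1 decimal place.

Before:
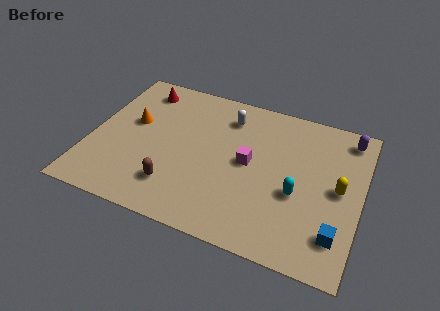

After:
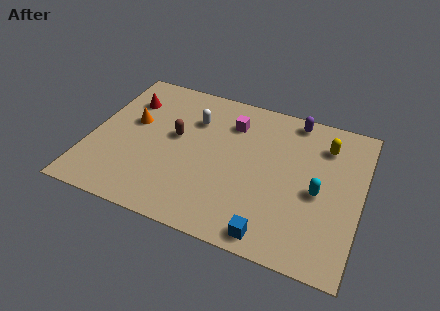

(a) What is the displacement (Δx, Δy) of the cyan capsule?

(0.9, 0.4)

From the two frames, the cyan capsule sits at roughly (9.5, 3.5) before and (10.4, 3.9) after.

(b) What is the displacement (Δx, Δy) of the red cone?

(-0.5, -0.9)

From the two frames, the red cone sits at roughly (1.9, 7.3) before and (1.4, 6.4) after.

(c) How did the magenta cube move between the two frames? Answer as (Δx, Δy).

(-1.0, 2.1)

The magenta cube was at about (7.2, 4.5) and moved to about (6.2, 6.6).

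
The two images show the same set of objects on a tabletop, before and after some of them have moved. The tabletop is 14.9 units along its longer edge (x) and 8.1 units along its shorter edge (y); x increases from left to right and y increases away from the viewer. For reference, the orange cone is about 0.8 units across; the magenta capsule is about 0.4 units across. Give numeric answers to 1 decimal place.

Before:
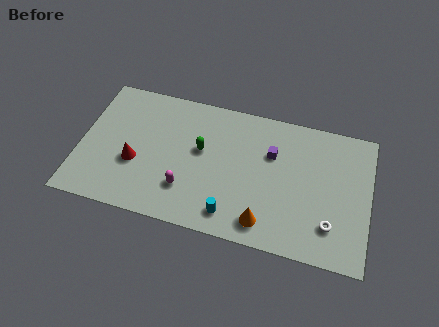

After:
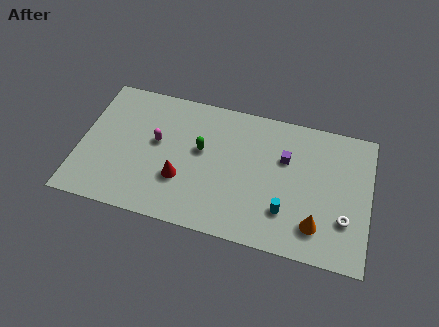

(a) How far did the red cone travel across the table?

2.4

From (2.9, 3.1) to (5.3, 2.7), the red cone covered √(2.4² + 0.4²) ≈ 2.4 units.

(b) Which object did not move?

the green capsule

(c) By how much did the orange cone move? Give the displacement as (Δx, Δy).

(2.6, 0.5)

The orange cone started near (9.7, 1.3) and ended near (12.3, 1.8).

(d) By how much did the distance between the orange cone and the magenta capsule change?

+4.7

They were about 4.2 units apart before and 8.9 after — 4.7 units further apart.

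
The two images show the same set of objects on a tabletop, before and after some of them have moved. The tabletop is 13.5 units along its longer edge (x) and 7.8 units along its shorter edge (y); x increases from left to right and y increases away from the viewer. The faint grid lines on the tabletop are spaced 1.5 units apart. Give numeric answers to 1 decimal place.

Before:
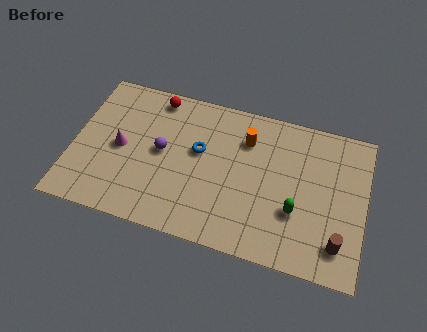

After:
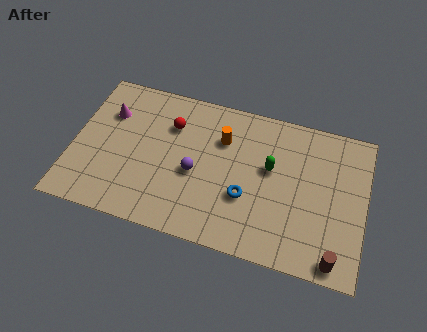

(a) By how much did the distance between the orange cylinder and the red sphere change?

-2.0

The distance was about 4.4 in the first image and 2.4 in the second, so they moved 2.0 units closer together.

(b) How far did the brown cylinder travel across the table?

0.8

The brown cylinder moved from about (12.4, 1.6) to (12.3, 0.8), a distance of √(0.1² + 0.8²) ≈ 0.8.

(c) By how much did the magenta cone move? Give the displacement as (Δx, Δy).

(-0.7, 1.7)

The magenta cone was at about (2.2, 3.8) and moved to about (1.5, 5.5).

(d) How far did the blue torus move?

2.9

The blue torus was near (5.8, 4.6) before and (8.1, 2.8) after, so it travelled √(2.3² + 1.8²) ≈ 2.9 units.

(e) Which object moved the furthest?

the blue torus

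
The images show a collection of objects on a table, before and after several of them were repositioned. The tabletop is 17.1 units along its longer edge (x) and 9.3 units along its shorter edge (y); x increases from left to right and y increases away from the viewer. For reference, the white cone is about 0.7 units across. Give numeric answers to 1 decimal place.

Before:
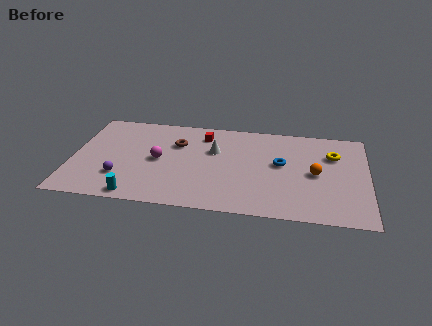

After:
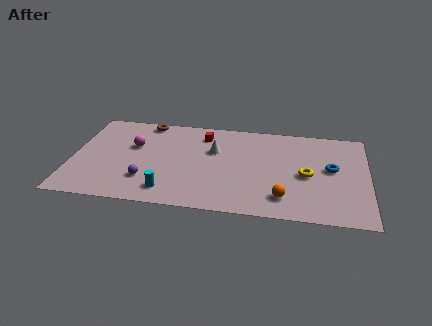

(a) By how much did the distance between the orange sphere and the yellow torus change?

+0.5

Before: roughly 2.2 units apart; after: 2.7. That's 0.5 units further apart.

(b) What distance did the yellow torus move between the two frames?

2.7

The yellow torus moved from about (15.1, 6.5) to (13.6, 4.3), a distance of √(1.5² + 2.2²) ≈ 2.7.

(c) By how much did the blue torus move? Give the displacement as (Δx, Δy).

(2.9, -0.1)

The blue torus started near (12.1, 5.2) and ended near (15.0, 5.1).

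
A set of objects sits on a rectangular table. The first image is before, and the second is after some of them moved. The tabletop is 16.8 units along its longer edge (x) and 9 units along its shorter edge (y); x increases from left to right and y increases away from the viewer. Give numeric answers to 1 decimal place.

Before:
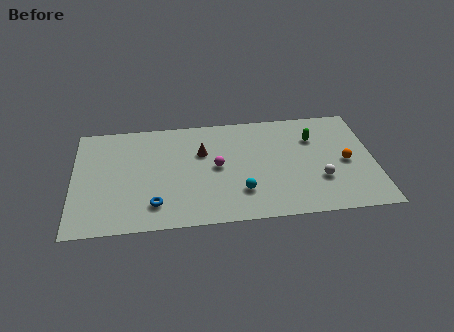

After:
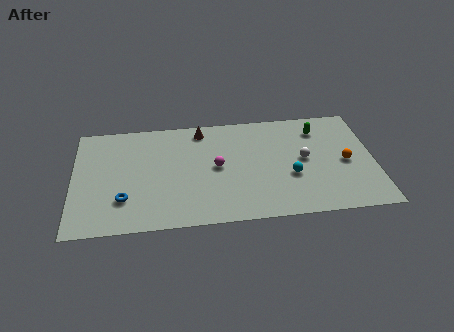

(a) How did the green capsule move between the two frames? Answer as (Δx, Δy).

(0.3, 0.7)

The green capsule started near (13.5, 6.4) and ended near (13.8, 7.1).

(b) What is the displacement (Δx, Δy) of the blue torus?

(-1.7, 0.6)

The blue torus started near (4.5, 1.9) and ended near (2.8, 2.5).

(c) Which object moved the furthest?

the cyan sphere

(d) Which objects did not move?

the orange sphere and the magenta sphere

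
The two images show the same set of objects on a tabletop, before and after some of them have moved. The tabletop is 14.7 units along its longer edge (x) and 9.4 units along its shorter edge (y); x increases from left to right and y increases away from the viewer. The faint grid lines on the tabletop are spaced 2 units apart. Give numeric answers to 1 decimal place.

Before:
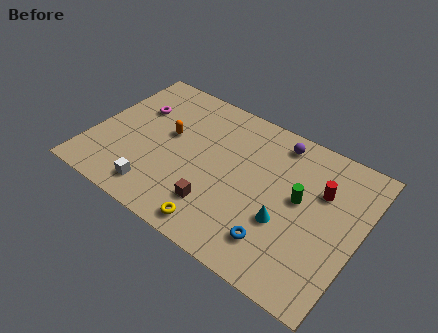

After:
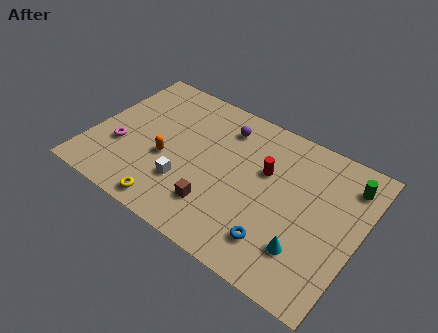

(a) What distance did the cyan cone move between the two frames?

1.6

The cyan cone moved from about (10.9, 3.4) to (12.2, 2.4), a distance of √(1.3² + 1.0²) ≈ 1.6.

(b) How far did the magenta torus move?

3.0

From (2.0, 6.3) to (1.7, 3.3), the magenta torus covered √(0.3² + 3.0²) ≈ 3.0 units.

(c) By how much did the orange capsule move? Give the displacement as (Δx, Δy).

(0.2, -1.6)

From the two frames, the orange capsule sits at roughly (4.0, 5.4) before and (4.2, 3.8) after.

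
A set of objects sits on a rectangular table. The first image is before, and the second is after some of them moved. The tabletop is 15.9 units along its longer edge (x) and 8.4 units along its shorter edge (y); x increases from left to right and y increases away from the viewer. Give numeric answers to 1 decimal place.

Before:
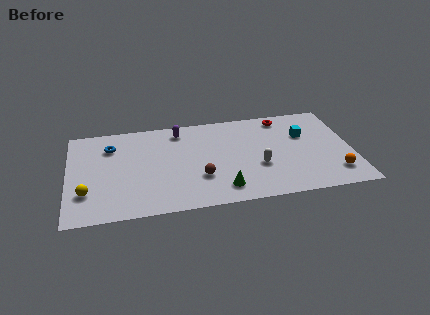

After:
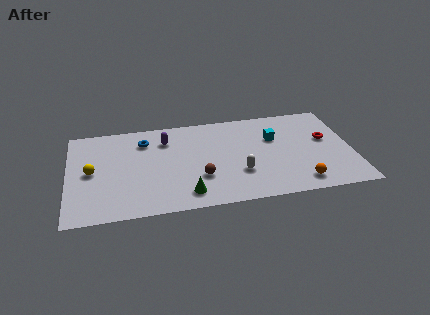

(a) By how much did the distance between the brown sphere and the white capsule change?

-1.1

They were about 3.3 units apart before and 2.2 after — 1.1 units closer together.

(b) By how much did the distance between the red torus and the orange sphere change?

-2.1

The distance was about 6.1 in the first image and 4.0 in the second, so they moved 2.1 units closer together.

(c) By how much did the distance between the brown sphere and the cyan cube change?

-1.5

They were about 6.6 units apart before and 5.1 after — 1.5 units closer together.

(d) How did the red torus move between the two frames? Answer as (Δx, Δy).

(2.3, -2.4)

From the two frames, the red torus sits at roughly (12.2, 7.3) before and (14.5, 4.9) after.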